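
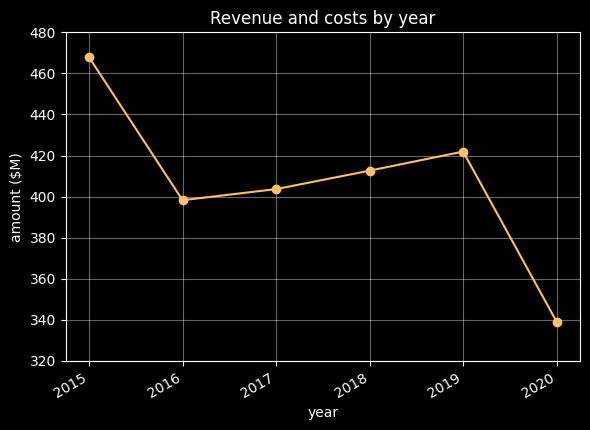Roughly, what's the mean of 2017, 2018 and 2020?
≈ 387

(400 + 420 + 340) / 3 ≈ 387.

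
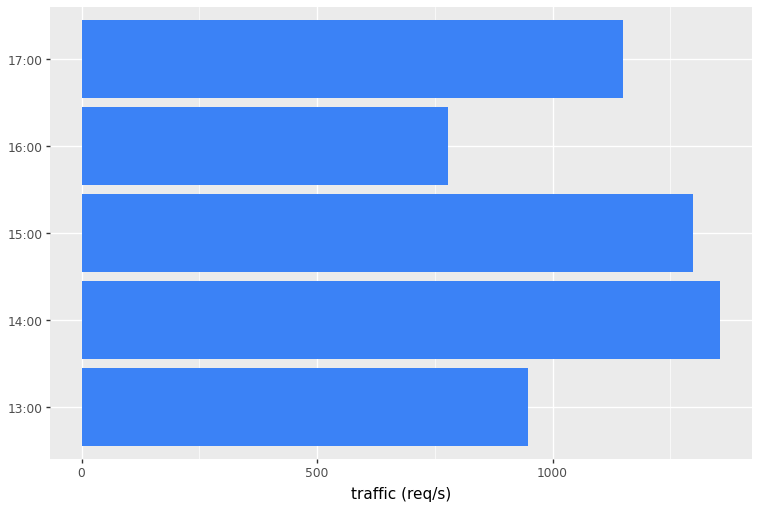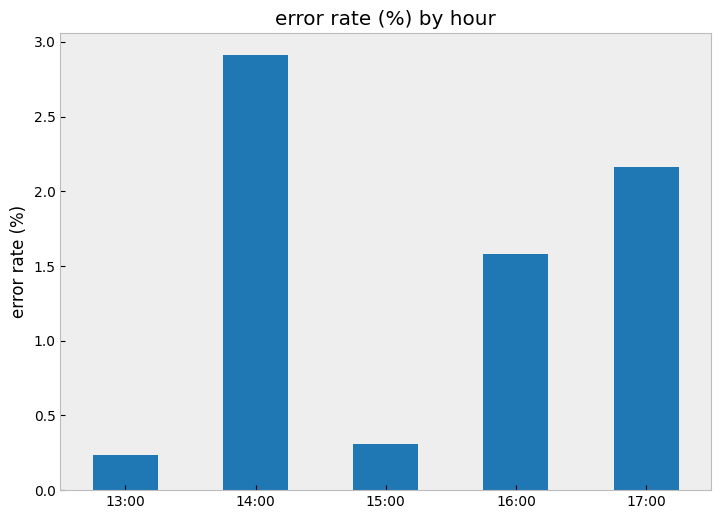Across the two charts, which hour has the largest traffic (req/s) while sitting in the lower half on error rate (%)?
15:00

Chart 2 median error rate (%) ≈ 1.5; below-median hours: 13:00, 15:00. Among those, 15:00 has the highest traffic (req/s) (≈ 1200).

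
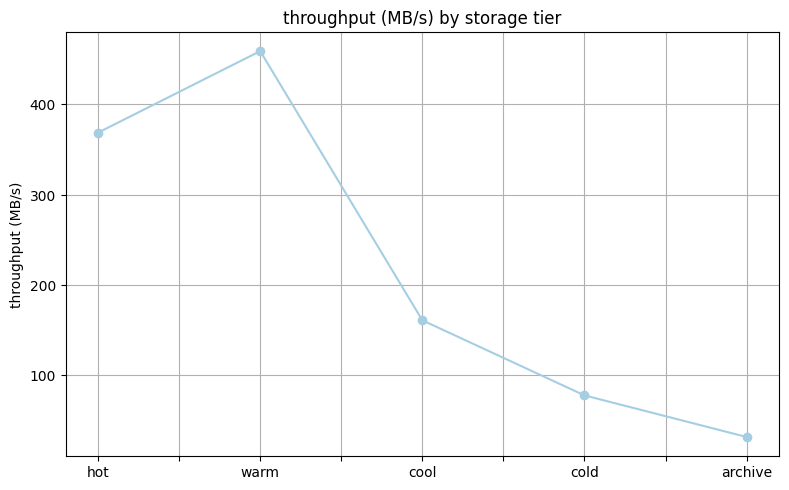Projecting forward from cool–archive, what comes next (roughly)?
≈ 0

Last three: 150, 100, 50 → slope ≈ -50/step → next ≈ 0.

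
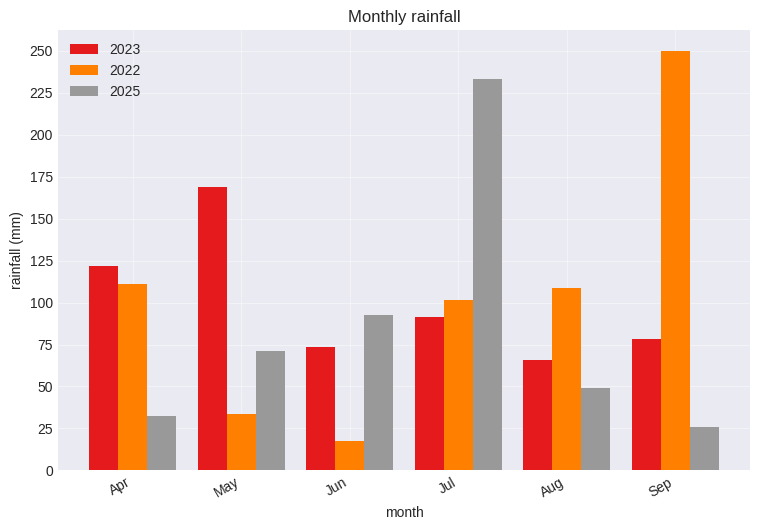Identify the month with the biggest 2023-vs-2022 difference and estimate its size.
Sep: 2023 ≈ 75, 2022 ≈ 250 → gap ≈ 175. Next-largest (May) is only ≈ 150.

Sep, ≈ 175 mm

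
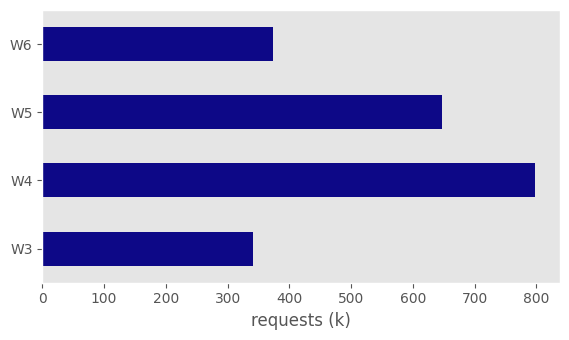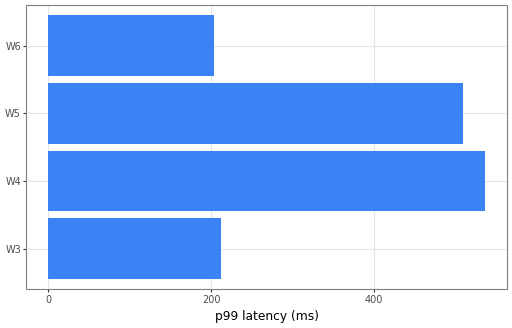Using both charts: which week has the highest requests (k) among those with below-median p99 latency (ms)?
W6

Chart 2 median p99 latency (ms) ≈ 350; below-median weeks: W3, W6. Among those, W6 has the highest requests (k) (≈ 400).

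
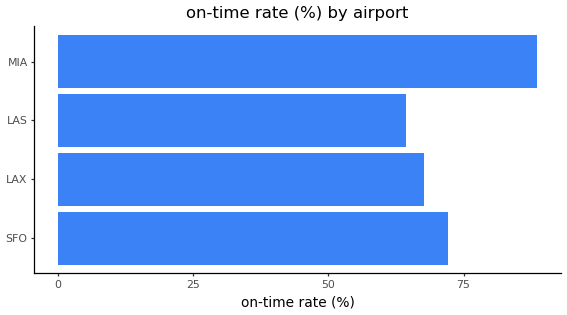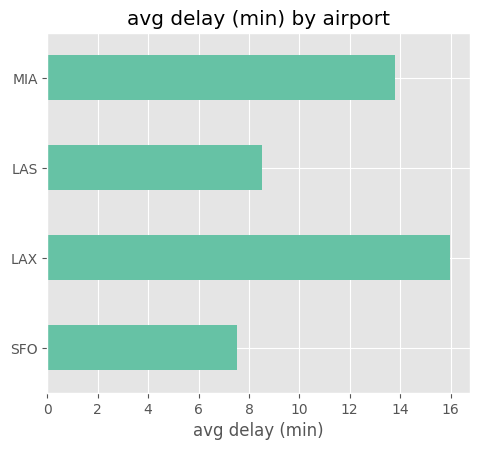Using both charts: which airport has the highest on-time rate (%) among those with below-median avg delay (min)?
Chart 2 median avg delay (min) ≈ 12; below-median airports: SFO, LAS. Among those, SFO has the highest on-time rate (%) (≈ 70).

SFO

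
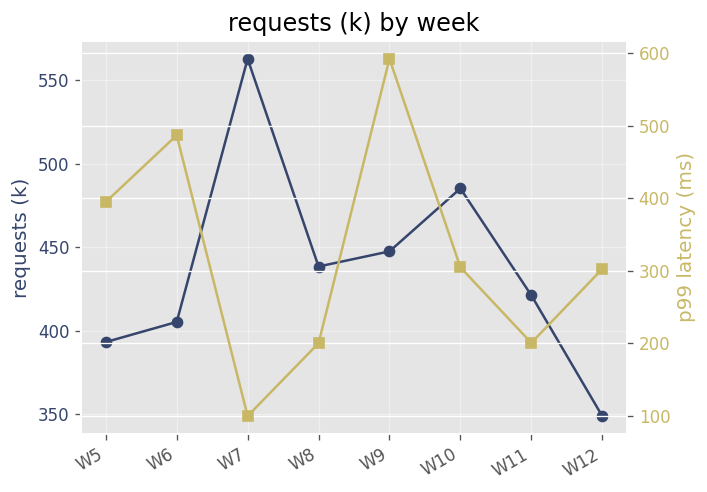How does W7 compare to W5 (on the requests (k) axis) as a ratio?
≈ 1.4×

W7 ≈ 560, W5 ≈ 400; 560/400 ≈ 1.4.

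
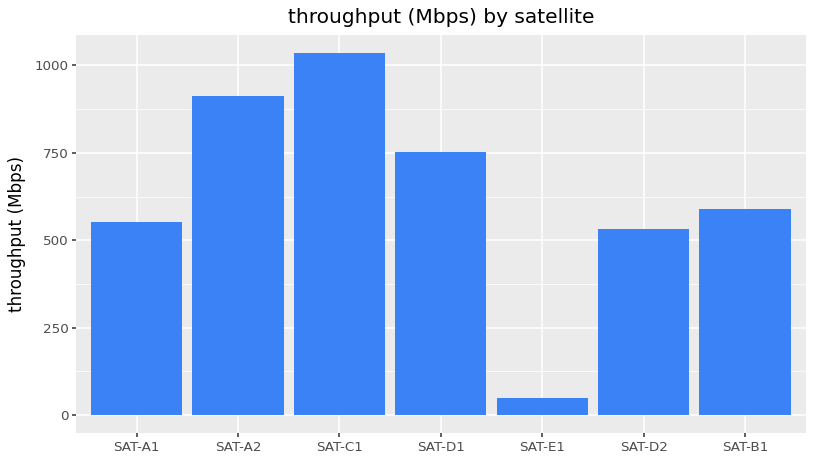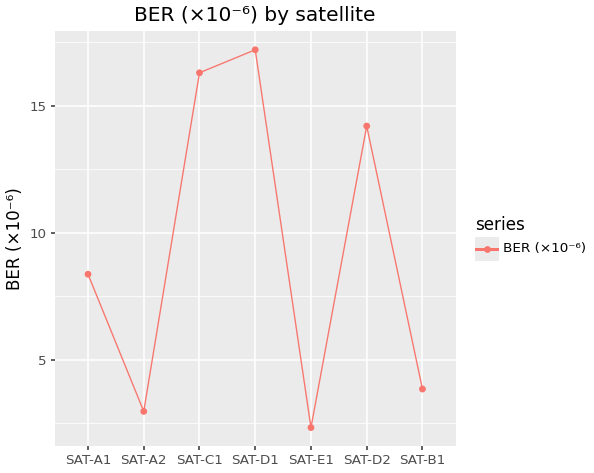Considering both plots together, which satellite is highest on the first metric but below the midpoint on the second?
SAT-A2

Chart 2 median BER (×10⁻⁶) ≈ 8; below-median satellites: SAT-A2, SAT-E1, SAT-B1. Among those, SAT-A2 has the highest throughput (Mbps) (≈ 900).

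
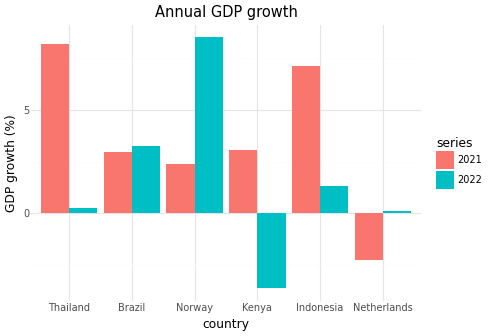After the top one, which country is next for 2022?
Brazil

Top 3 for 2022: Norway ≈ 8, Brazil ≈ 4, Indonesia ≈ 2.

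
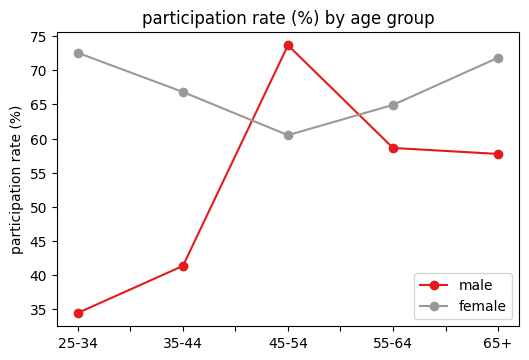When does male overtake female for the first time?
45-54

35-44: male ≈ 40 vs female ≈ 65 (not yet); 45-54: male ≈ 75 vs female ≈ 60 (first crossover).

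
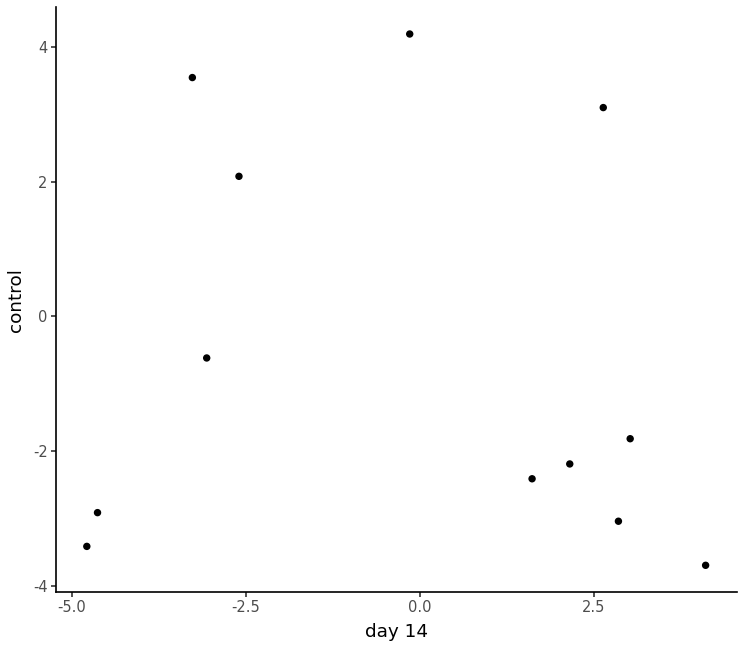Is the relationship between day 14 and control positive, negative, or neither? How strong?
no clear correlation

Points are roughly uncorrelated; weak (|r| ≈ 0.2).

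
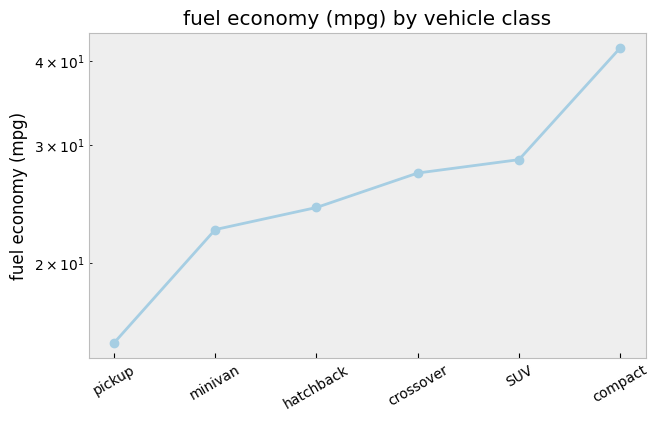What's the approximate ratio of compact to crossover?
≈ 1.6×

compact ≈ 40, crossover ≈ 25; 40/25 ≈ 1.6.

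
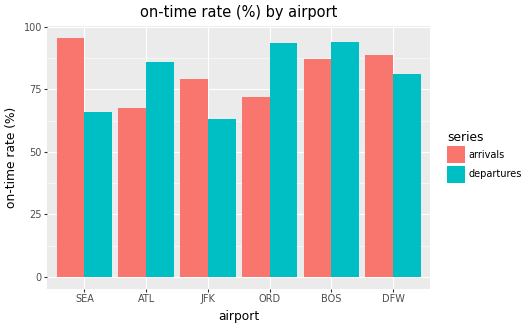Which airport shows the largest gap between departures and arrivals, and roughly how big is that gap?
SEA: departures ≈ 70, arrivals ≈ 100 → gap ≈ 30. Next-largest (ORD) is only ≈ 20.

SEA, ≈ 30 %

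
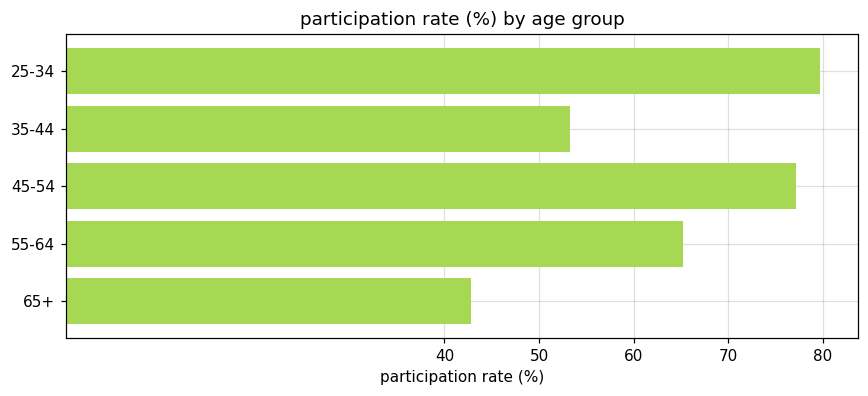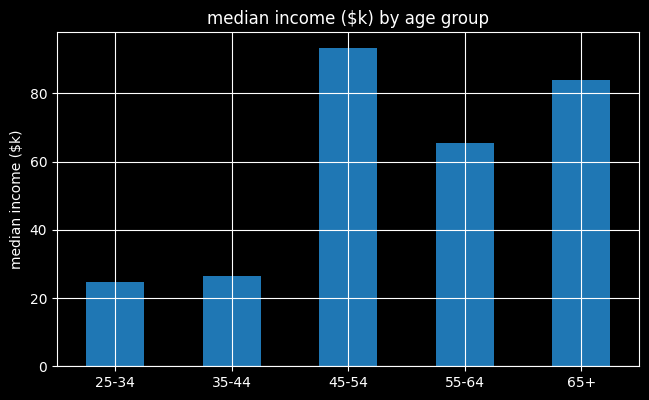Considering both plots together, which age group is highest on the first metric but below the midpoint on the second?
25-34

Chart 2 median median income ($k) ≈ 70; below-median age groups: 25-34, 35-44. Among those, 25-34 has the highest participation rate (%) (≈ 80).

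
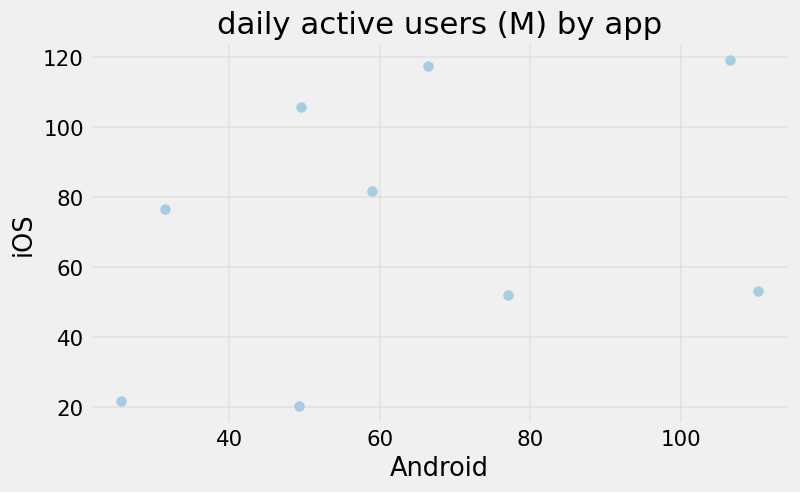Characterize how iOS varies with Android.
Points are positively correlated; weak (|r| ≈ 0.3).

positive, weak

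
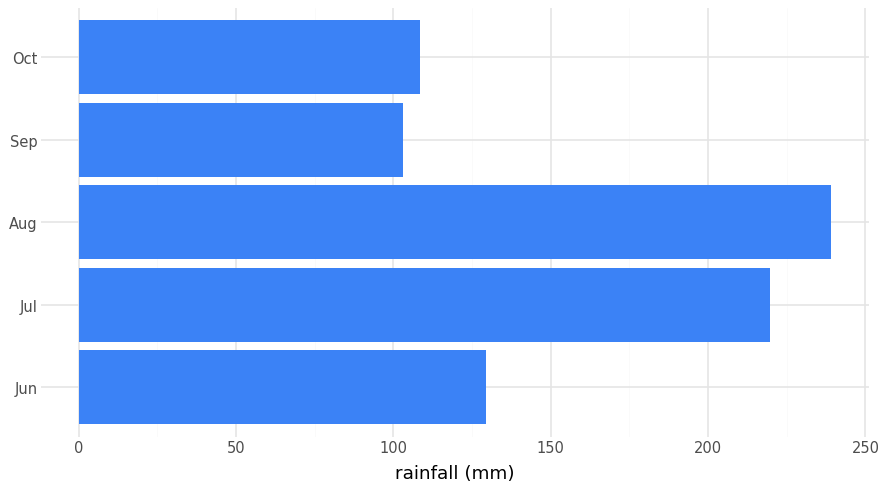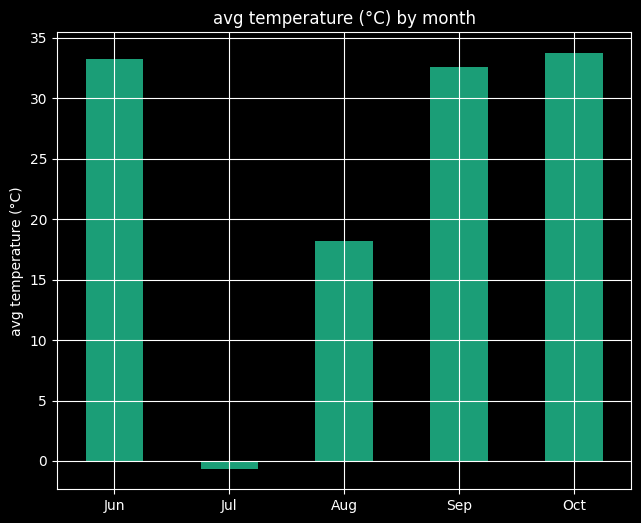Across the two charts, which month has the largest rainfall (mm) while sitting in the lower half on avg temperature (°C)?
Chart 2 median avg temperature (°C) ≈ 35; below-median months: Jul, Aug. Among those, Aug has the highest rainfall (mm) (≈ 250).

Aug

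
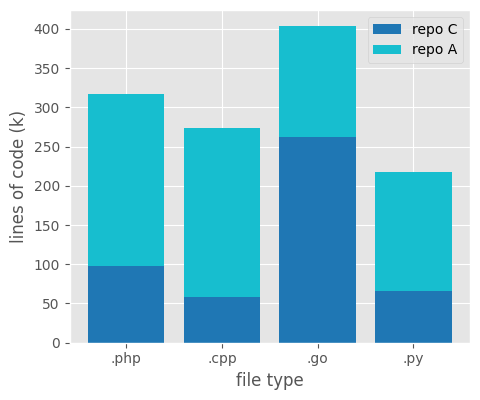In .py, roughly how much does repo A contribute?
repo A top ≈ 200, bottom ≈ 50; segment ≈ 150.

≈ 150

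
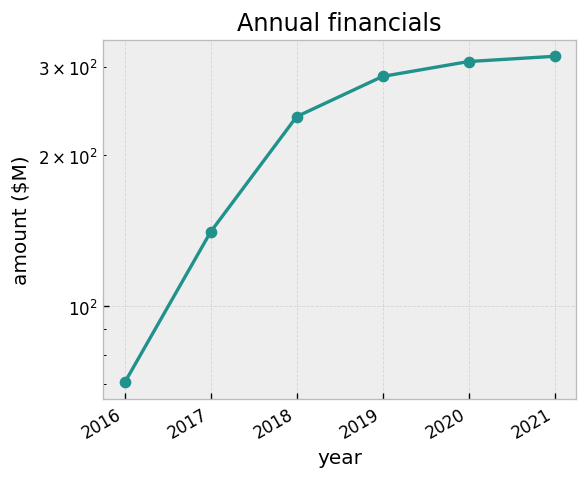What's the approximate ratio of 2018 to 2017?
≈ 1.67×

2018 ≈ 250, 2017 ≈ 150; 250/150 ≈ 1.67.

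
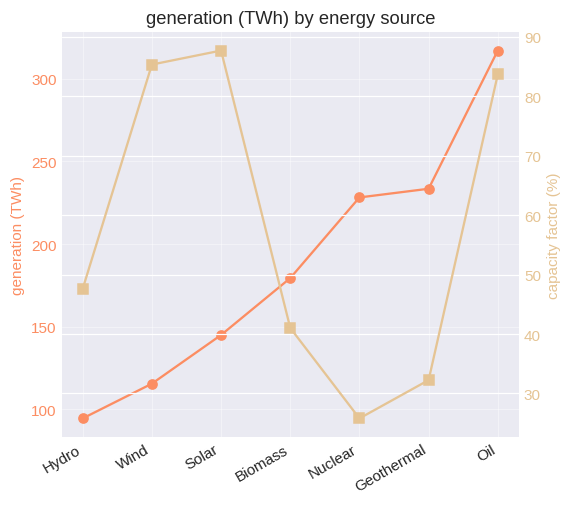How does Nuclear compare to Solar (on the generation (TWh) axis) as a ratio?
Nuclear ≈ 220, Solar ≈ 140; 220/140 ≈ 1.57.

≈ 1.57×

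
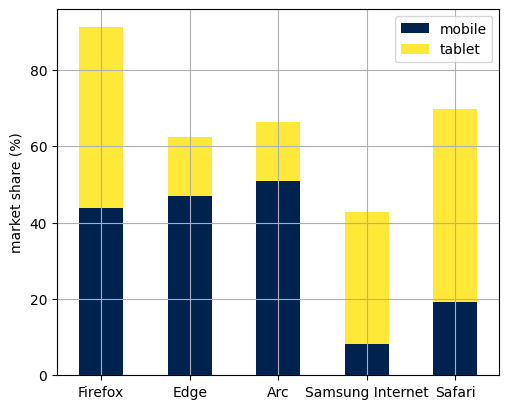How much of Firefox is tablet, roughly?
tablet top ≈ 90, bottom ≈ 40; segment ≈ 50.

≈ 50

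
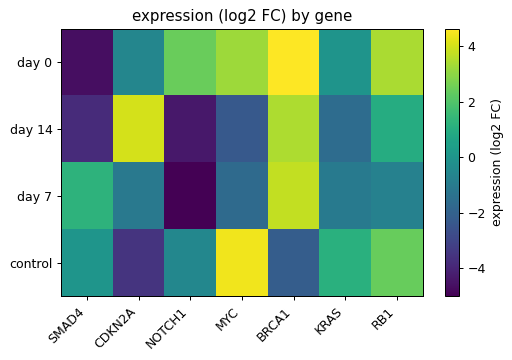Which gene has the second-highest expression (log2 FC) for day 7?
Top 3 for day 7: BRCA1 ≈ 4, SMAD4 ≈ 1, RB1 ≈ -1.

SMAD4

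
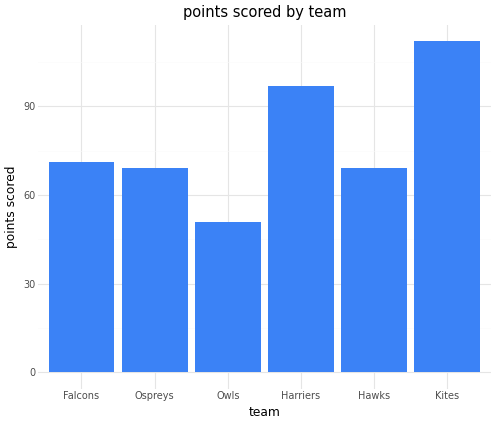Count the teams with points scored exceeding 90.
2

Above 90: Harriers, Kites.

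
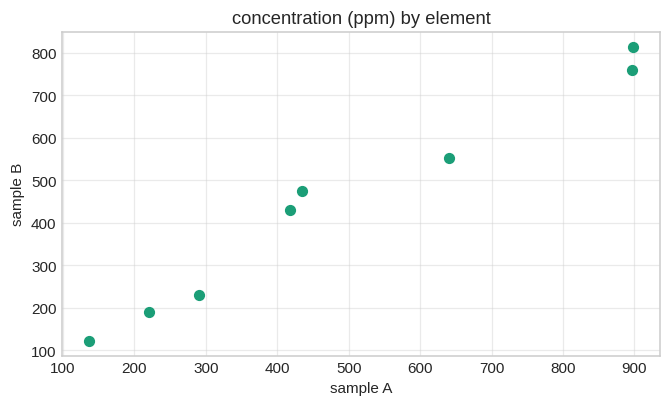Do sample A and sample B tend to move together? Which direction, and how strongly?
Points are positively correlated; strong (|r| ≈ 1.0).

positive, strong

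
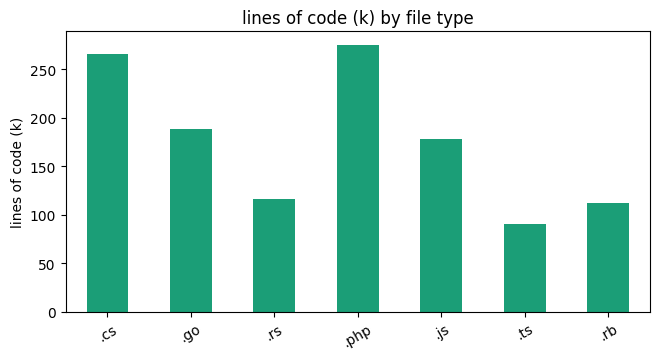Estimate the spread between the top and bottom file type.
≈ 175

Max .php ≈ 275, min .ts ≈ 100; range ≈ 175.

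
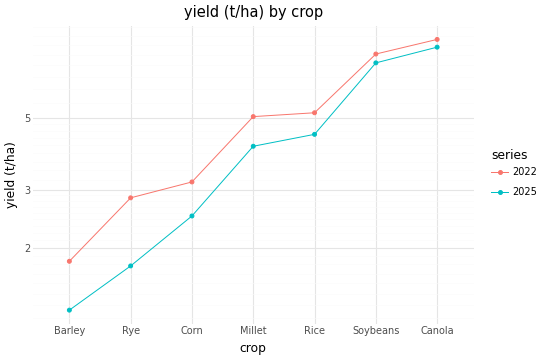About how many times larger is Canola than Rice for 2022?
≈ 1.8×

Canola ≈ 9, Rice ≈ 5; 9/5 ≈ 1.8.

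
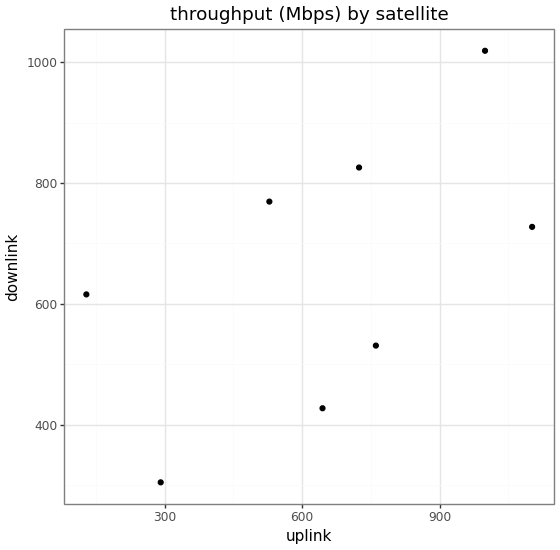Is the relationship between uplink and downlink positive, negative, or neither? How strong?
Points are positively correlated; moderate (|r| ≈ 0.6).

positive, moderate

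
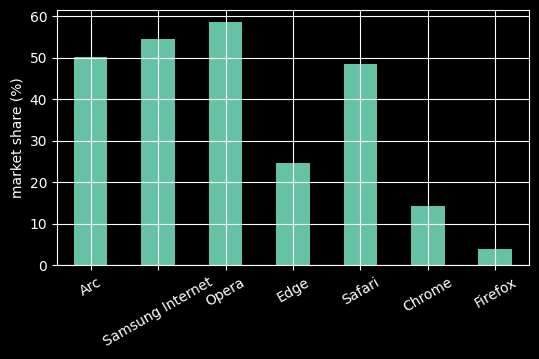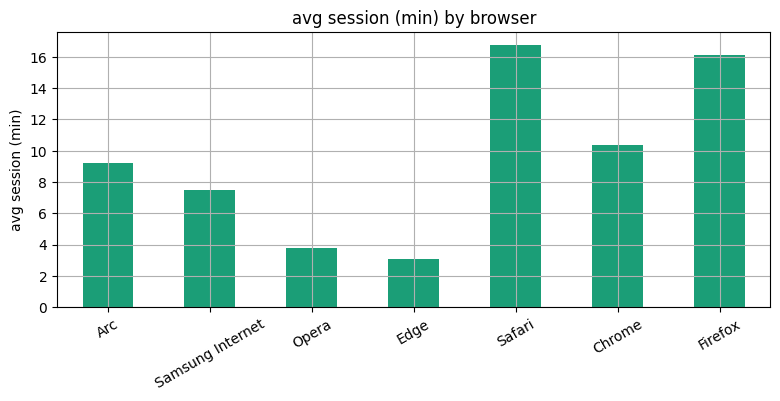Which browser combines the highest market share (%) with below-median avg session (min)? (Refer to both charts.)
Chart 2 median avg session (min) ≈ 10; below-median browsers: Samsung Internet, Opera, Edge. Among those, Opera has the highest market share (%) (≈ 60).

Opera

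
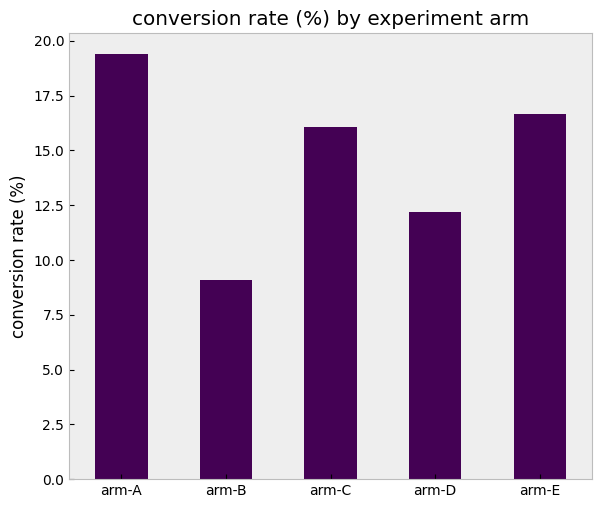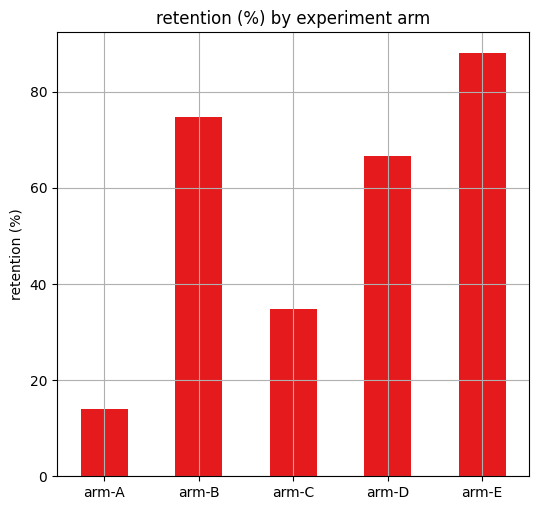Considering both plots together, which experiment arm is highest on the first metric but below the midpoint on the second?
arm-A

Chart 2 median retention (%) ≈ 70; below-median experiment arms: arm-A, arm-C. Among those, arm-A has the highest conversion rate (%) (≈ 20).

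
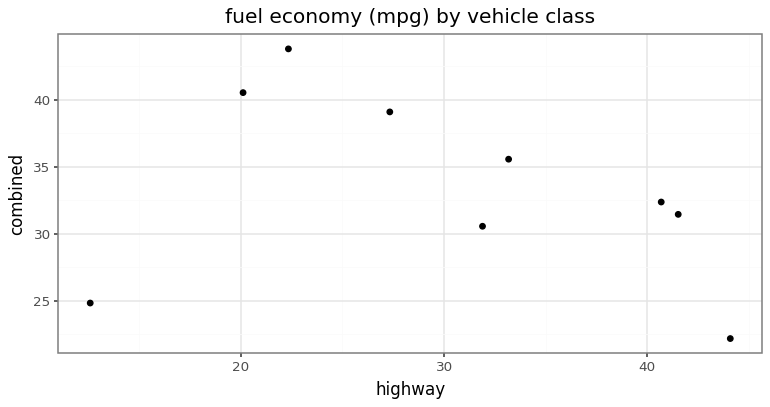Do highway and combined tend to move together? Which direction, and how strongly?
Points are negatively correlated; weak (|r| ≈ 0.3).

negative, weak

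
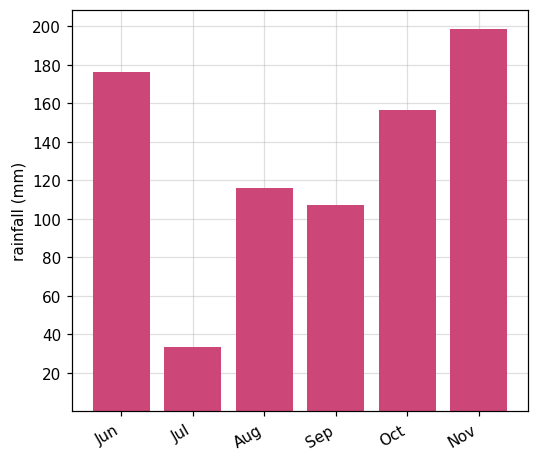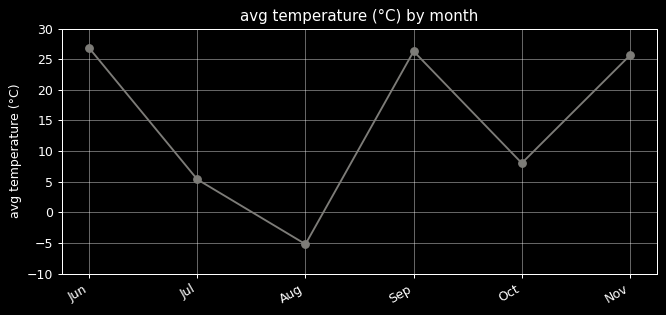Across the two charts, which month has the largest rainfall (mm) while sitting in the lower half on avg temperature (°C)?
Oct

Chart 2 median avg temperature (°C) ≈ 15; below-median months: Jul, Aug, Oct. Among those, Oct has the highest rainfall (mm) (≈ 160).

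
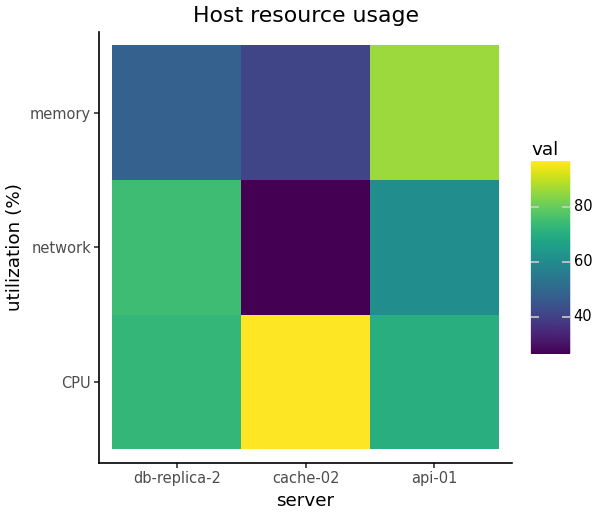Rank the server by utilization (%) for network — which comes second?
Top 3 for network: db-replica-2 ≈ 80, api-01 ≈ 60, cache-02 ≈ 30.

api-01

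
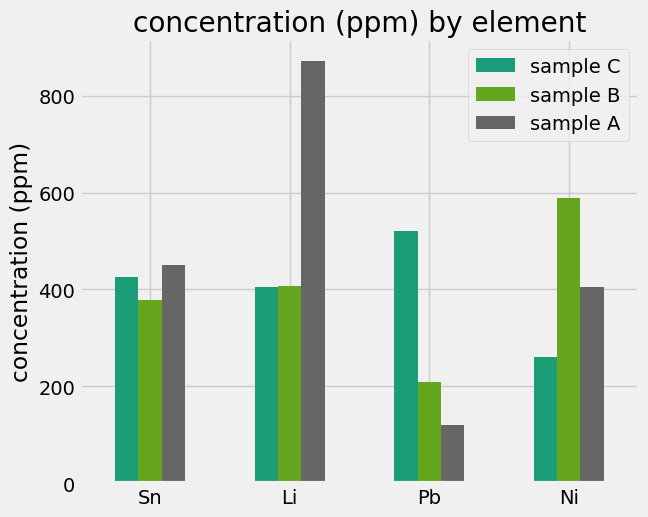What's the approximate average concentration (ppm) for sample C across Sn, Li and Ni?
≈ 367

(400 + 400 + 300) / 3 ≈ 367.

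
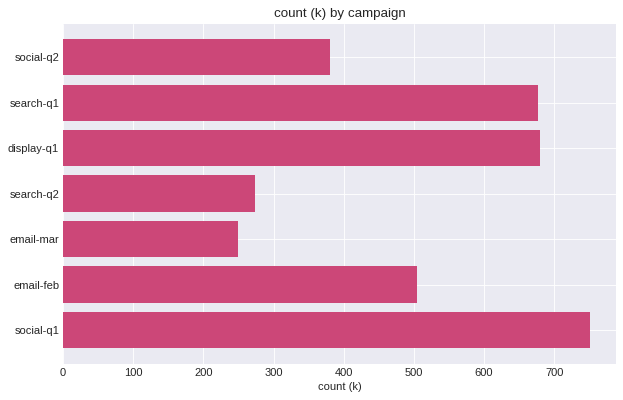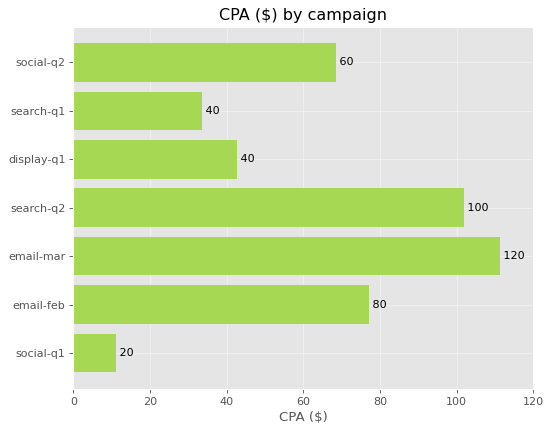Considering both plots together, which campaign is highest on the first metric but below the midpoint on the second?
Chart 2 median CPA ($) ≈ 60; below-median campaigns: search-q1, display-q1, social-q1. Among those, social-q1 has the highest count (k) (≈ 800).

social-q1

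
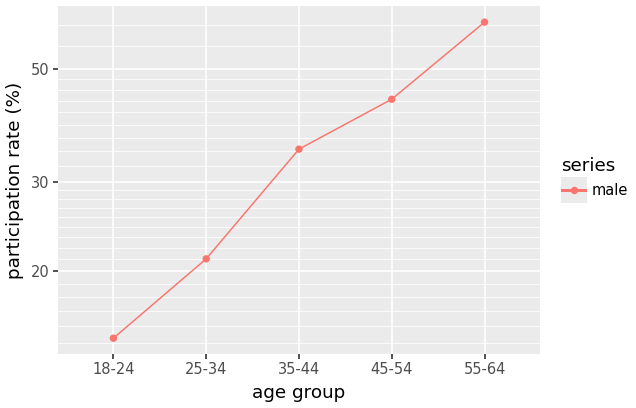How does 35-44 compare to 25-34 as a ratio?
35-44 ≈ 35, 25-34 ≈ 20; 35/20 ≈ 1.75.

≈ 1.75×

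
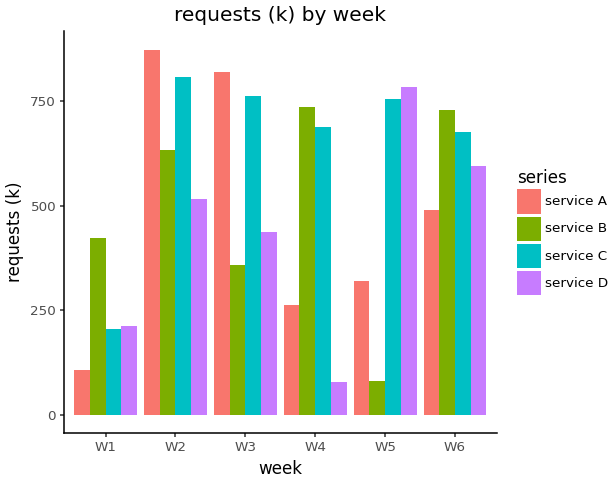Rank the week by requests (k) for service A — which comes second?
W3

Top 3 for service A: W2 ≈ 900, W3 ≈ 800, W6 ≈ 500.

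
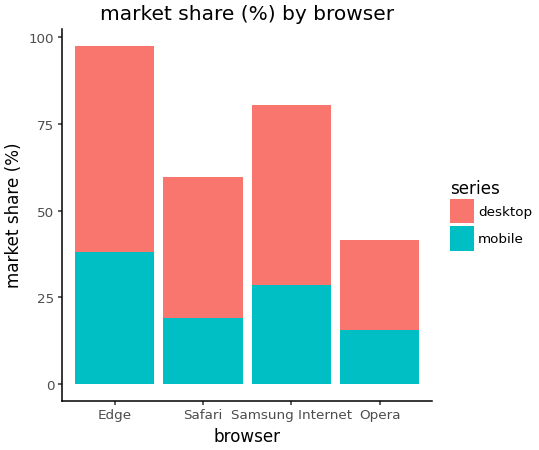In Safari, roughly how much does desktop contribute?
desktop top ≈ 60, bottom ≈ 20; segment ≈ 40.

≈ 40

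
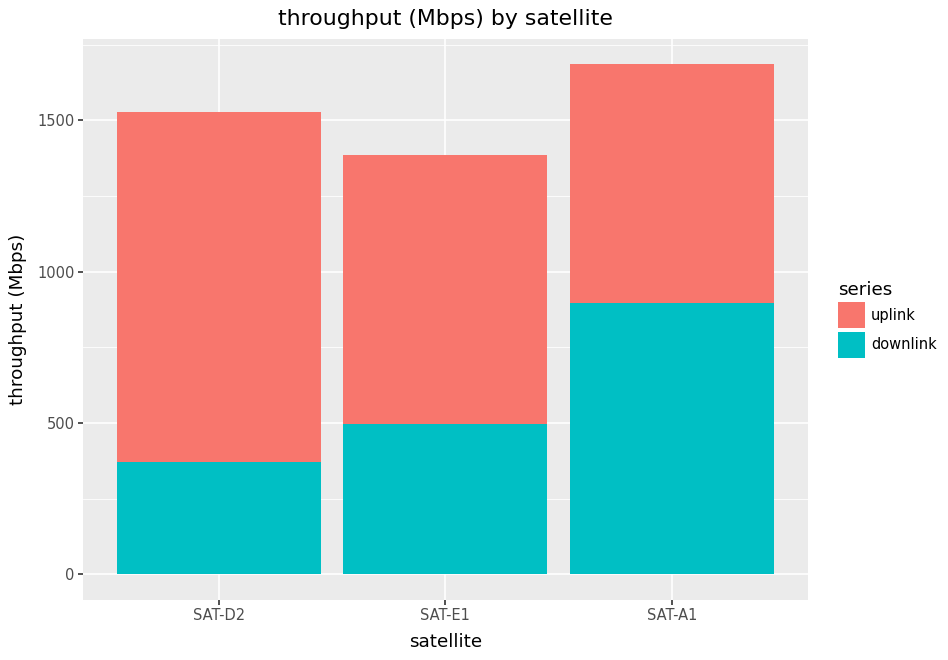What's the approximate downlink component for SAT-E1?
downlink top ≈ 400, bottom ≈ 0; segment ≈ 400.

≈ 400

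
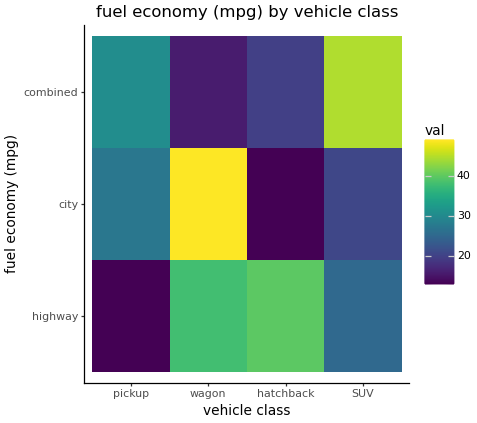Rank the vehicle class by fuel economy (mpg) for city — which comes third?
Top 4 for city: wagon ≈ 50, pickup ≈ 25, SUV ≈ 20, hatchback ≈ 15.

SUV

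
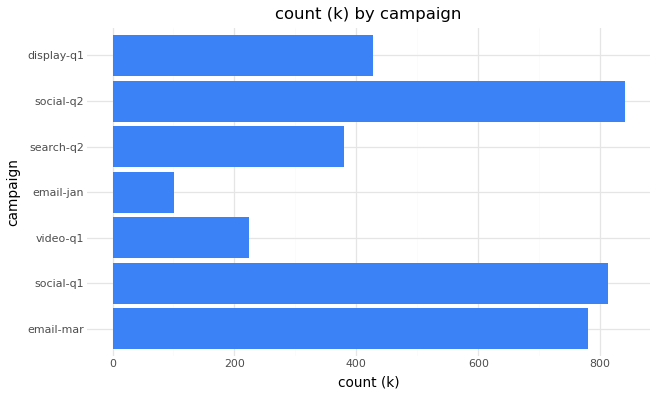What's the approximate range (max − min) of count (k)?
≈ 700

Max social-q2 ≈ 800, min email-jan ≈ 100; range ≈ 700.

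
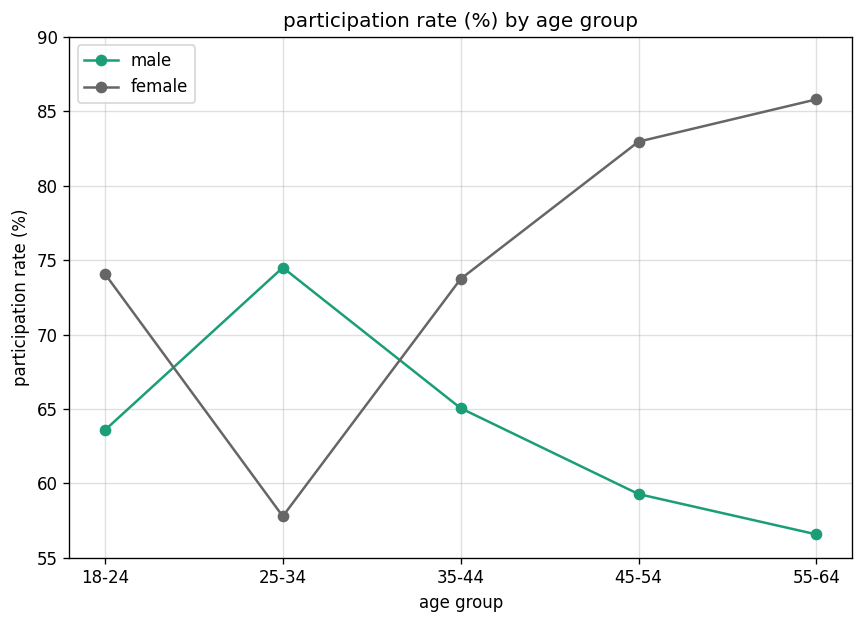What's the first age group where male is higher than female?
25-34

18-24: male ≈ 65 vs female ≈ 75 (not yet); 25-34: male ≈ 75 vs female ≈ 60 (first crossover).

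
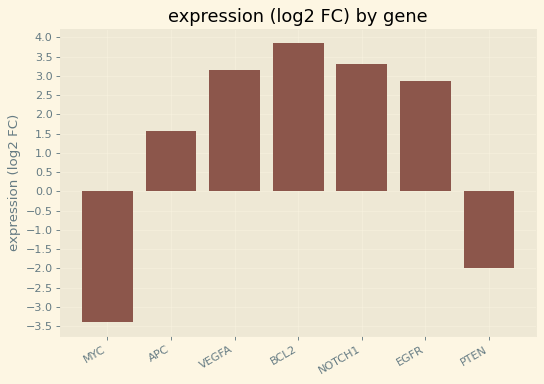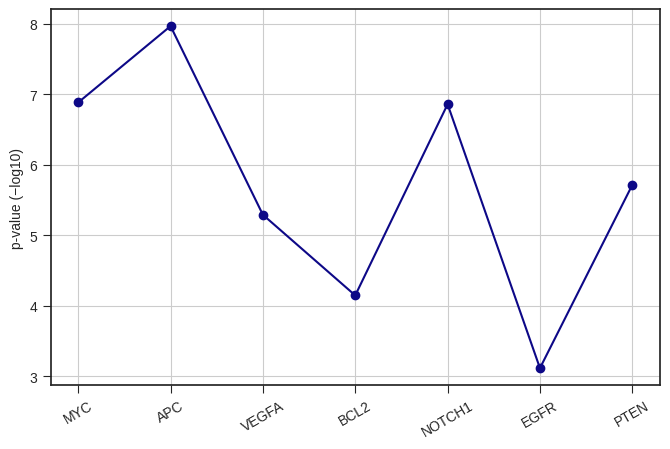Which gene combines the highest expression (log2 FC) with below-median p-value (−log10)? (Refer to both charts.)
Chart 2 median p-value (−log10) ≈ 6; below-median genes: VEGFA, BCL2, EGFR. Among those, BCL2 has the highest expression (log2 FC) (≈ 4).

BCL2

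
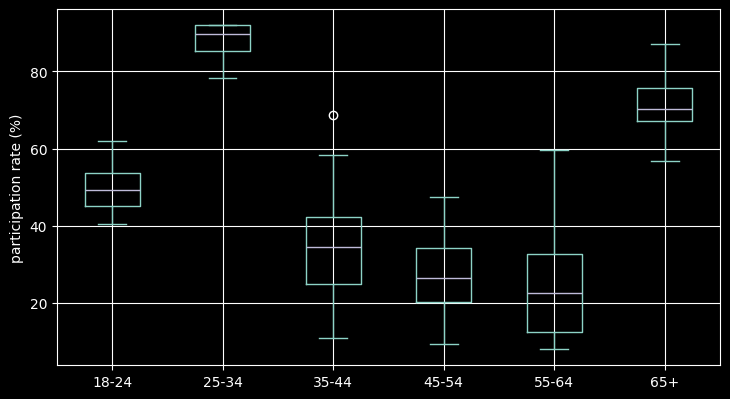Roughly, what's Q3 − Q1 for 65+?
≈ 10

Q3 ≈ 80, Q1 ≈ 70; IQR ≈ 10.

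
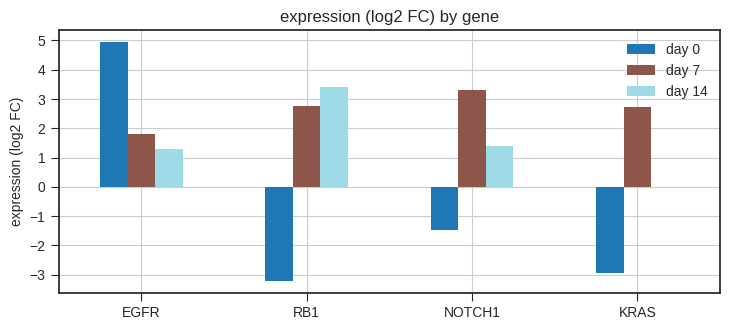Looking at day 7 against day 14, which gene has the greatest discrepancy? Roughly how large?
KRAS, ≈ 3 log2 FC

KRAS: day 7 ≈ 3, day 14 ≈ 0 → gap ≈ 3. Next-largest (NOTCH1) is only ≈ 2.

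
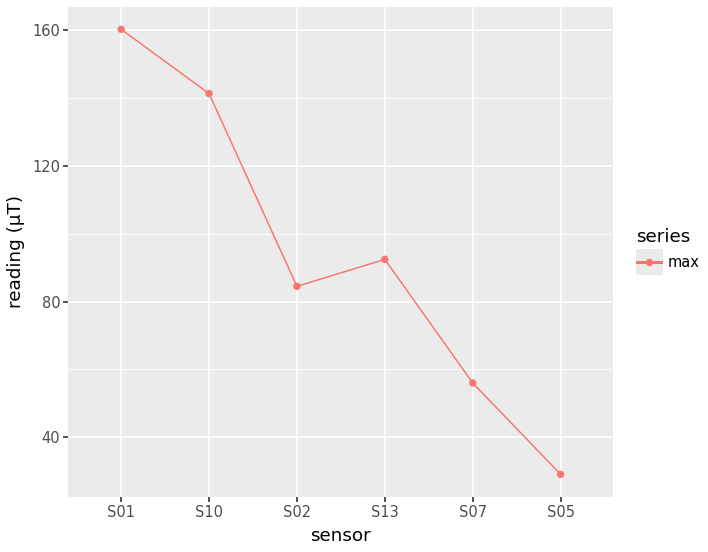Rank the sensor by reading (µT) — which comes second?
S10

Top 3: S01 ≈ 160, S10 ≈ 140, S13 ≈ 100.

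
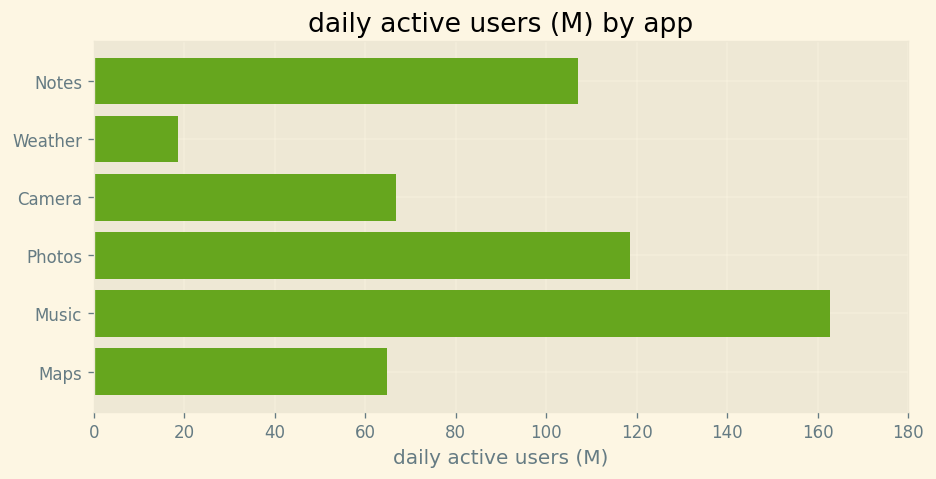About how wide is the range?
Max Music ≈ 160, min Weather ≈ 20; range ≈ 140.

≈ 140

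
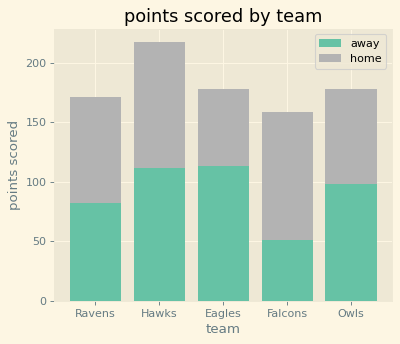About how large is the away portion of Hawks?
≈ 120

away top ≈ 120, bottom ≈ 0; segment ≈ 120.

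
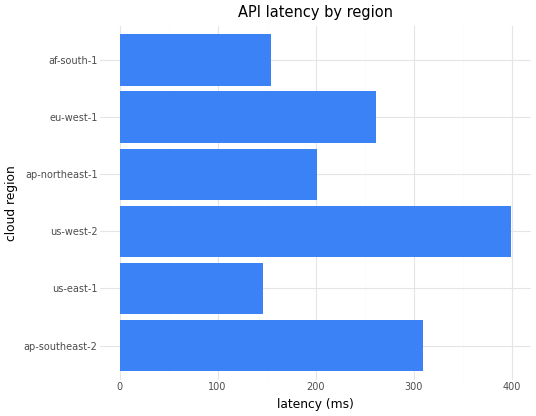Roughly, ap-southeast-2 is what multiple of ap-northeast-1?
ap-southeast-2 ≈ 300, ap-northeast-1 ≈ 200; 300/200 ≈ 1.5.

≈ 1.5×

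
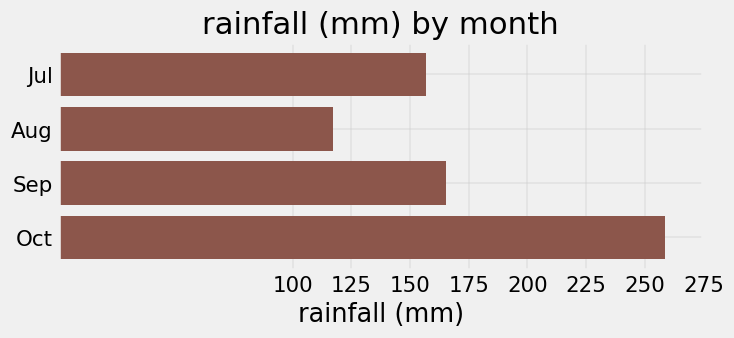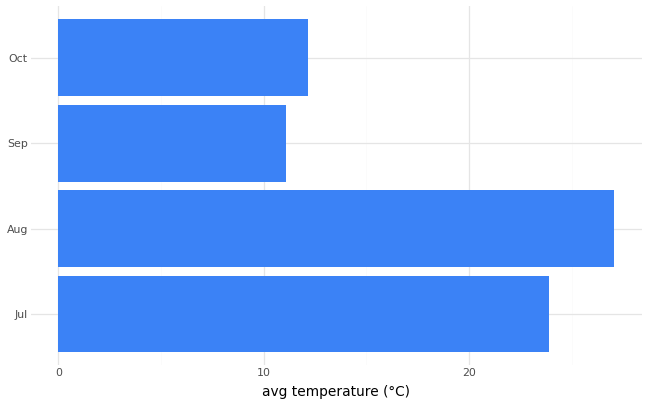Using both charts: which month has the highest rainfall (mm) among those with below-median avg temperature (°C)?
Oct

Chart 2 median avg temperature (°C) ≈ 20; below-median months: Sep, Oct. Among those, Oct has the highest rainfall (mm) (≈ 250).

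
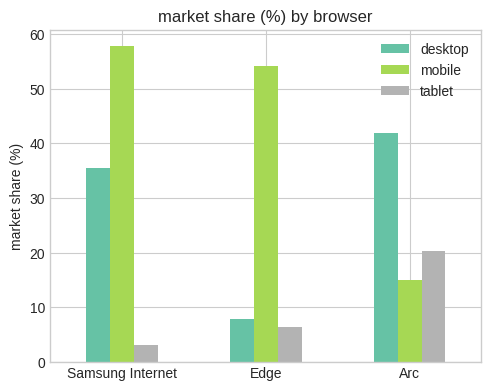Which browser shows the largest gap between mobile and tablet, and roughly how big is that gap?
Samsung Internet: mobile ≈ 60, tablet ≈ 5 → gap ≈ 55. Next-largest (Edge) is only ≈ 50.

Samsung Internet, ≈ 55 %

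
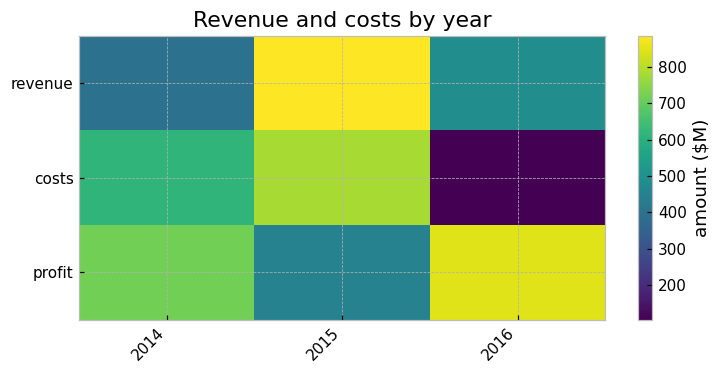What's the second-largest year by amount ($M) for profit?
2014

Top 3 for profit: 2016 ≈ 800, 2014 ≈ 700, 2015 ≈ 400.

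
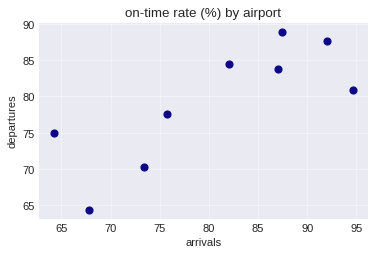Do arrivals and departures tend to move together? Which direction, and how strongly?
Points are positively correlated; strong (|r| ≈ 0.8).

positive, strong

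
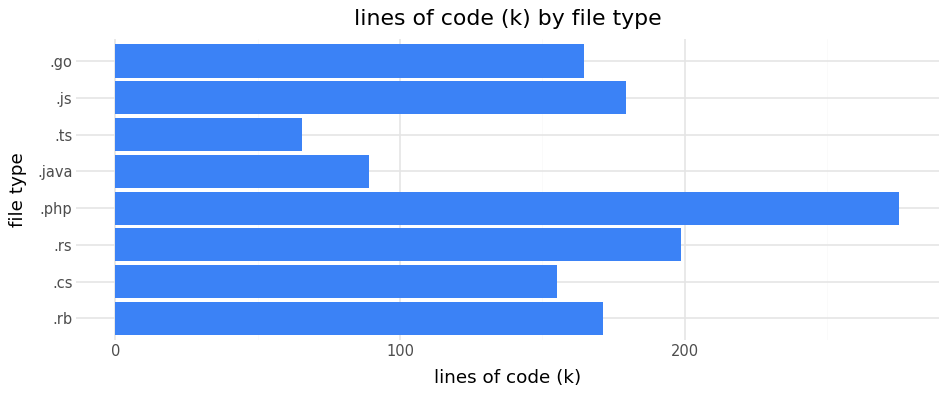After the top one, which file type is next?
Top 3: .php ≈ 275, .rs ≈ 200, .js ≈ 175.

.rs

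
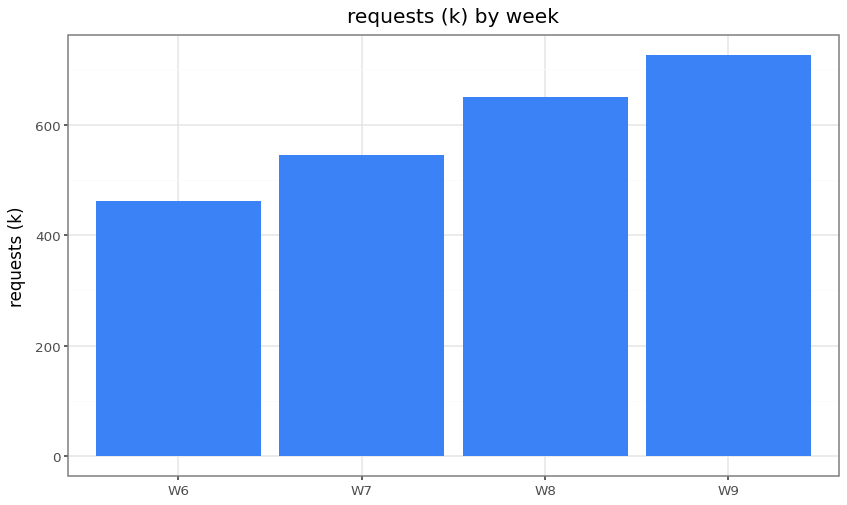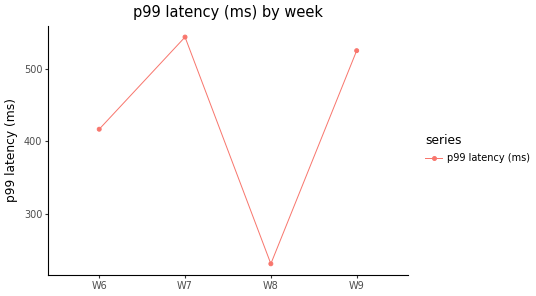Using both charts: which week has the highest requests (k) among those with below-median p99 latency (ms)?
W8

Chart 2 median p99 latency (ms) ≈ 450; below-median weeks: W6, W8. Among those, W8 has the highest requests (k) (≈ 700).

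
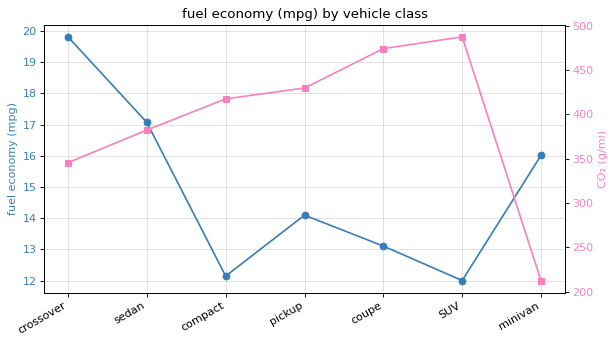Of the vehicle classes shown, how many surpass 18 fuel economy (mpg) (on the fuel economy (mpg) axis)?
Above 18: crossover.

1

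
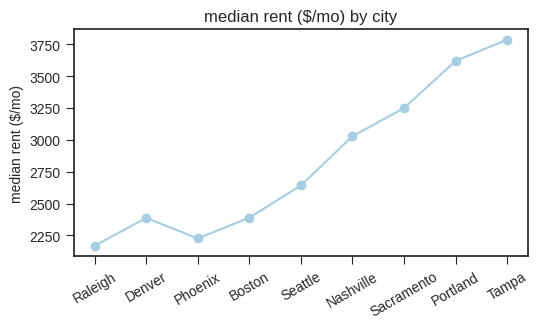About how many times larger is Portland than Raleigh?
≈ 1.64×

Portland ≈ 3600, Raleigh ≈ 2200; 3600/2200 ≈ 1.64.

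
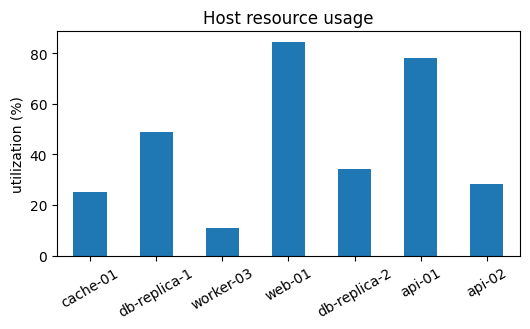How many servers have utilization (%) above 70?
2

Above 70: web-01, api-01.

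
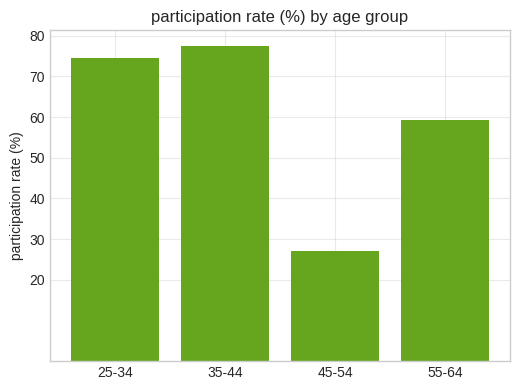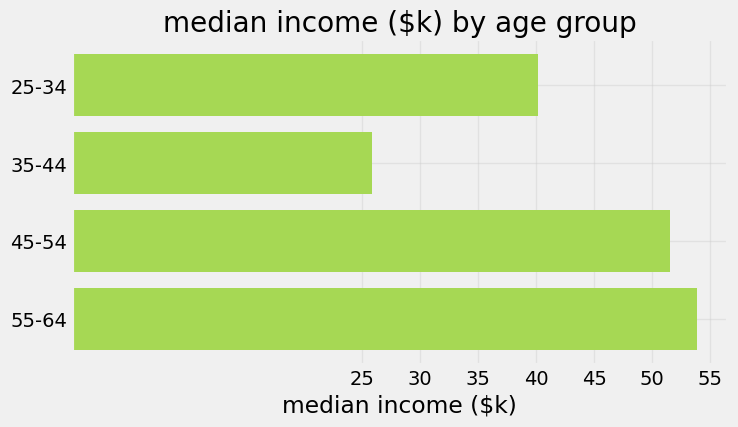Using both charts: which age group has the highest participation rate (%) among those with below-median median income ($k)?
35-44

Chart 2 median median income ($k) ≈ 45; below-median age groups: 25-34, 35-44. Among those, 35-44 has the highest participation rate (%) (≈ 80).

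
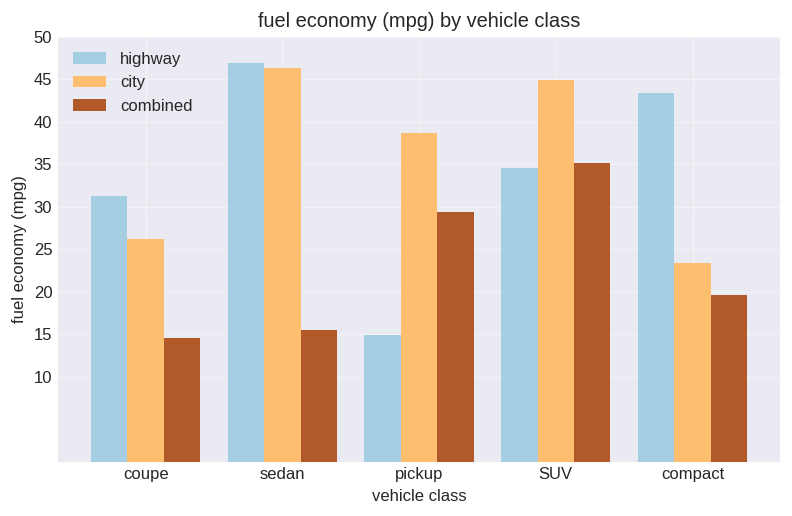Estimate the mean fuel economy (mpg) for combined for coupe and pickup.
≈ 22

(15 + 30) / 2 ≈ 22.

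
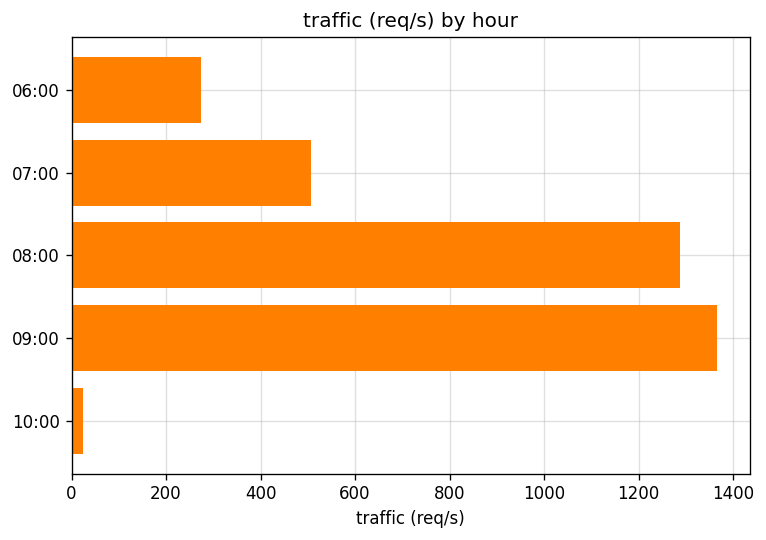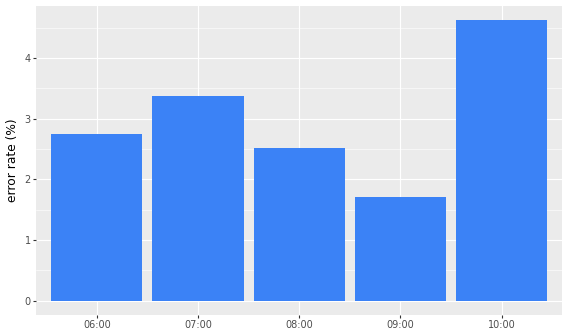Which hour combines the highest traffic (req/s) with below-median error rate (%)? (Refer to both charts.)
09:00

Chart 2 median error rate (%) ≈ 2.5; below-median hours: 08:00, 09:00. Among those, 09:00 has the highest traffic (req/s) (≈ 1400).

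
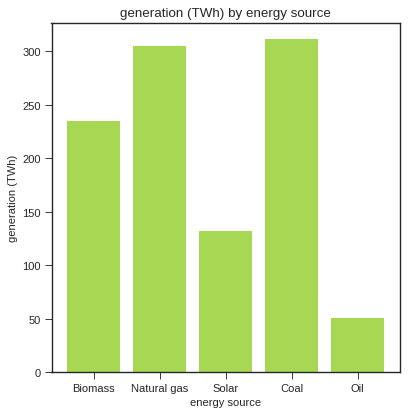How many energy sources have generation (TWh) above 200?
Above 200: Biomass, Natural gas, Coal.

3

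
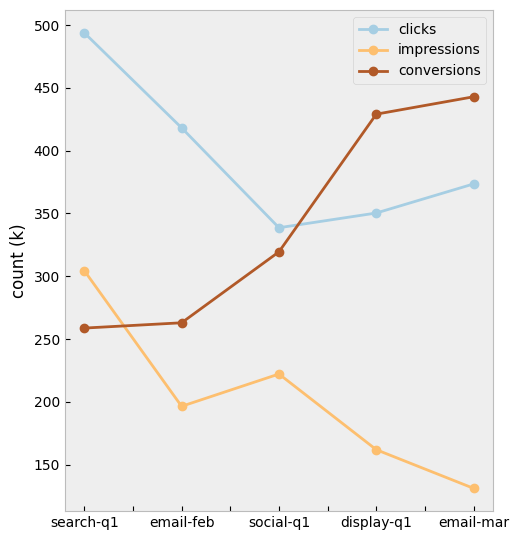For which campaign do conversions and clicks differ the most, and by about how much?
search-q1, ≈ 250 k

search-q1: conversions ≈ 250, clicks ≈ 500 → gap ≈ 250. Next-largest (email-feb) is only ≈ 150.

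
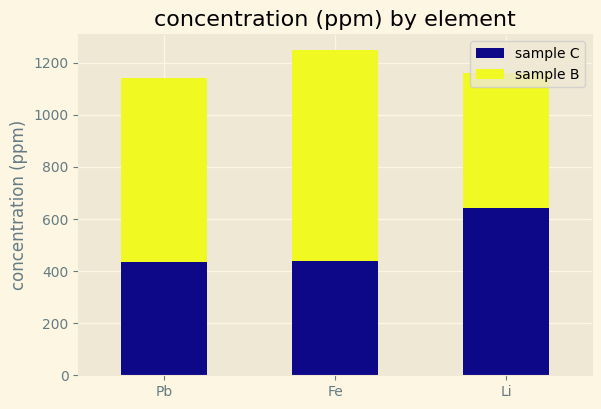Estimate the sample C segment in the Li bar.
≈ 600

sample C top ≈ 600, bottom ≈ 0; segment ≈ 600.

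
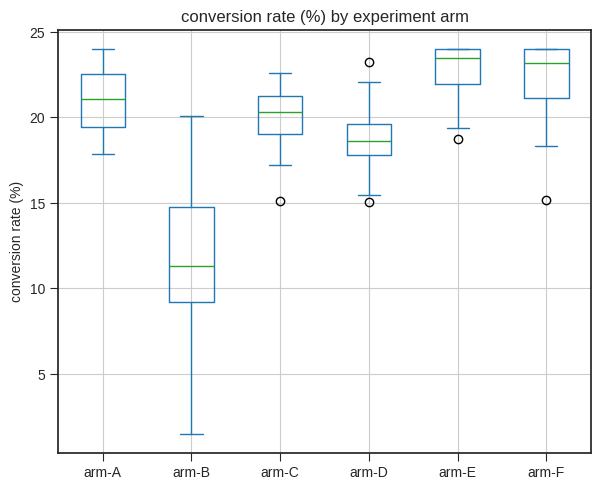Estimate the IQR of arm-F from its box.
≈ 3

Q3 ≈ 24, Q1 ≈ 21; IQR ≈ 3.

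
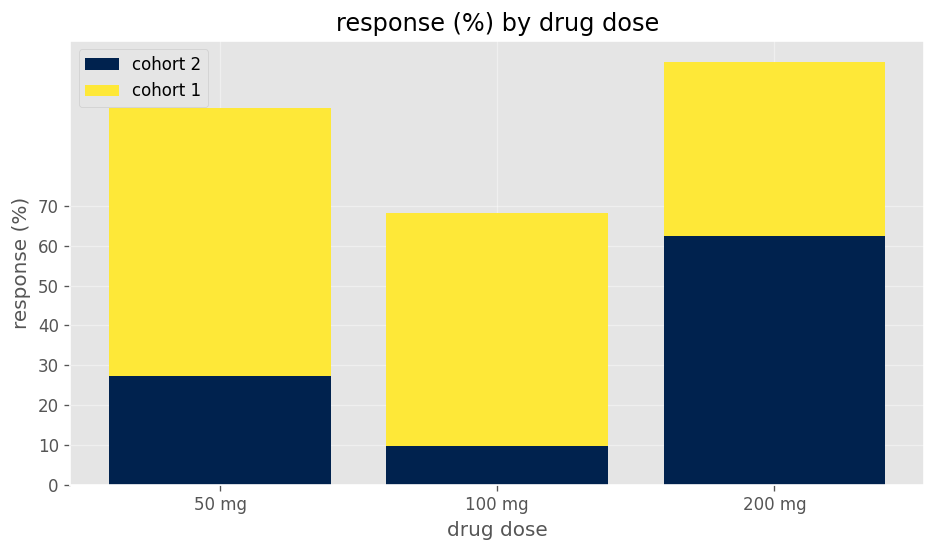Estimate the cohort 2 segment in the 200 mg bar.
cohort 2 top ≈ 60, bottom ≈ 0; segment ≈ 60.

≈ 60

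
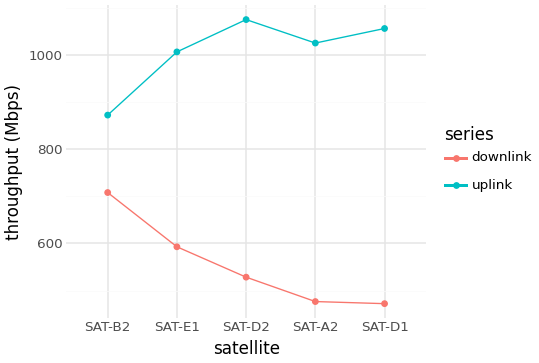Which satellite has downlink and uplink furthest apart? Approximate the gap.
SAT-D1, ≈ 600 Mbps

SAT-D1: downlink ≈ 500, uplink ≈ 1100 → gap ≈ 600. Next-largest (SAT-A2) is only ≈ 500.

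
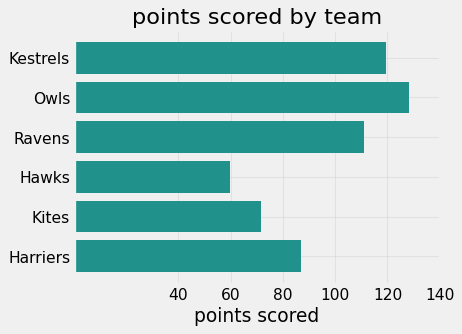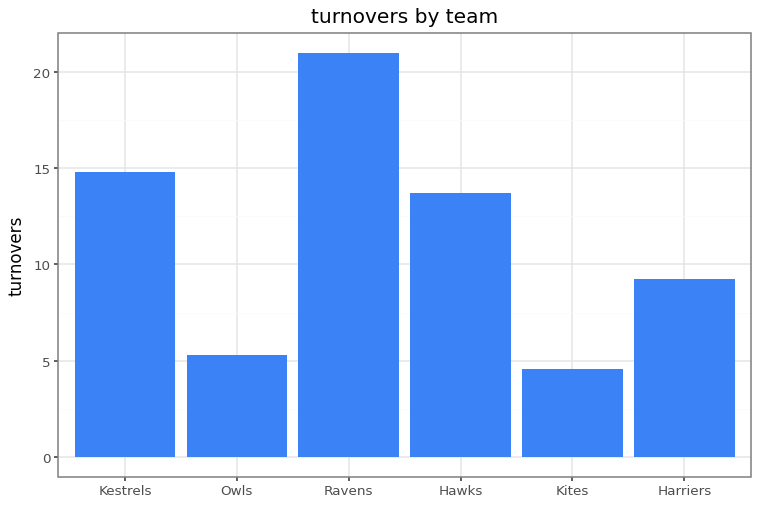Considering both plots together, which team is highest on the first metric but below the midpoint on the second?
Chart 2 median turnovers ≈ 12; below-median teams: Owls, Kites, Harriers. Among those, Owls has the highest points scored (≈ 120).

Owls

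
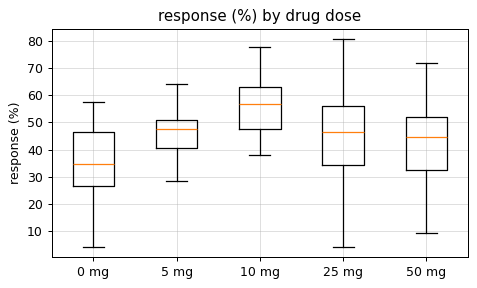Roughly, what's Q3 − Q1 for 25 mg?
≈ 22

Q3 ≈ 56, Q1 ≈ 34; IQR ≈ 22.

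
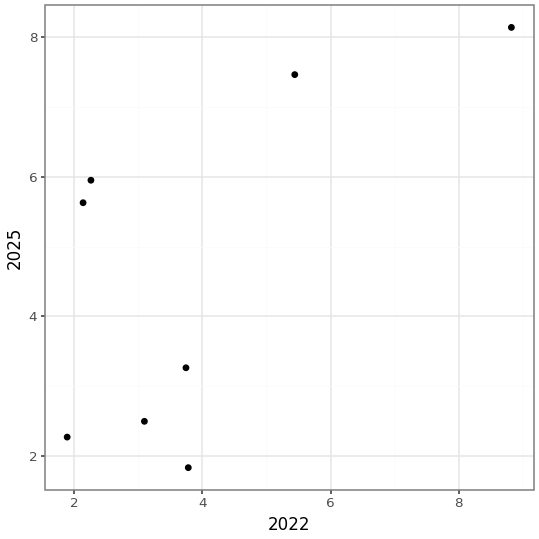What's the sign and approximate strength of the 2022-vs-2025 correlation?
positive, moderate

Points are positively correlated; moderate (|r| ≈ 0.6).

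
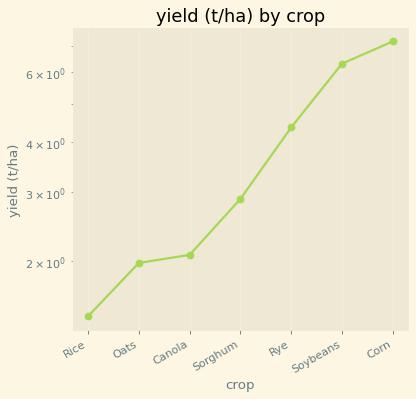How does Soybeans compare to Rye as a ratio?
≈ 1.44×

Soybeans ≈ 6.5, Rye ≈ 4.5; 6.5/4.5 ≈ 1.44.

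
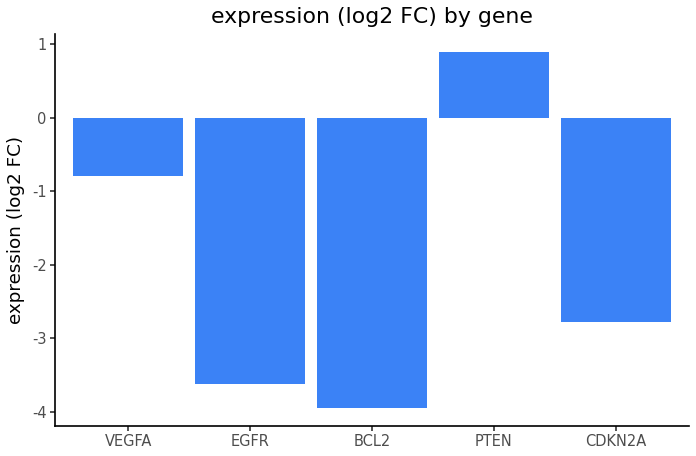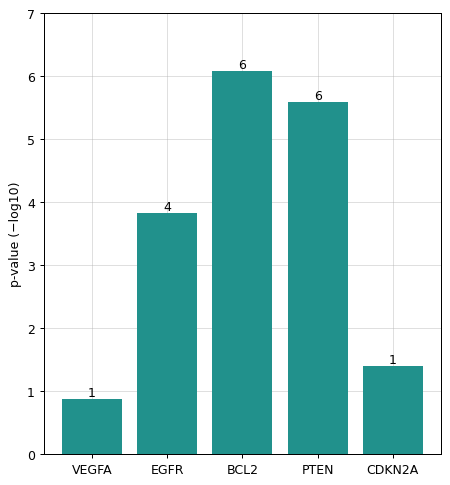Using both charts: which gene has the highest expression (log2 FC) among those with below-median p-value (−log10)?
VEGFA

Chart 2 median p-value (−log10) ≈ 4; below-median genes: VEGFA, CDKN2A. Among those, VEGFA has the highest expression (log2 FC) (≈ -0.8).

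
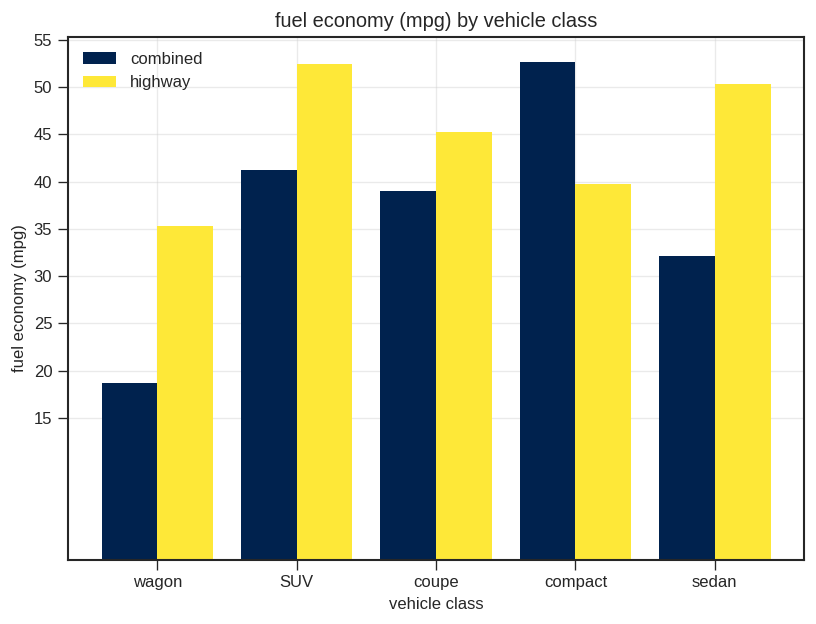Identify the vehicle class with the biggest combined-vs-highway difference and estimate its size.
sedan, ≈ 20 mpg

sedan: combined ≈ 30, highway ≈ 50 → gap ≈ 20. Next-largest (wagon) is only ≈ 15.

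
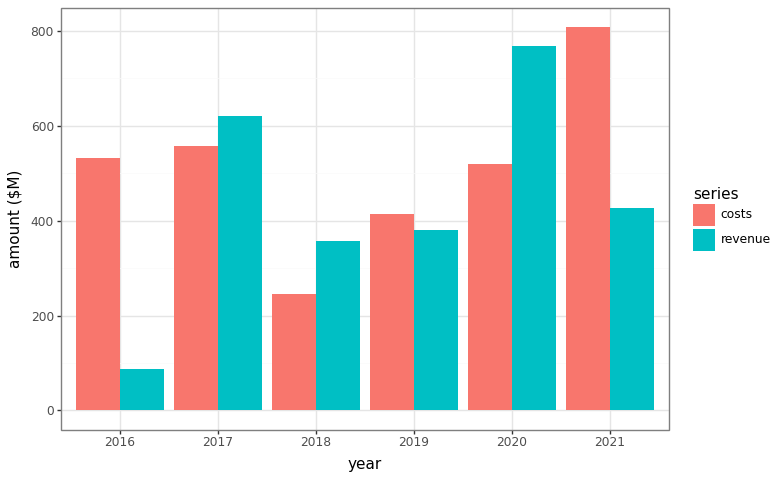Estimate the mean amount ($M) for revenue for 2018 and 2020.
(400 + 800) / 2 ≈ 600.

≈ 600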